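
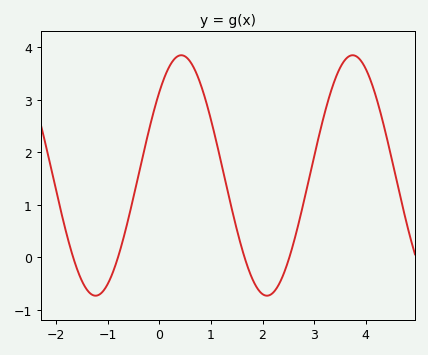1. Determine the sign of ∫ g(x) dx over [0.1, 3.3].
positive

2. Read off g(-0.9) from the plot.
-0.276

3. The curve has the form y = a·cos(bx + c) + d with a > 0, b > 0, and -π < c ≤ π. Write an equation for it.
y = 2.29cos(1.89x - 0.8) + 1.56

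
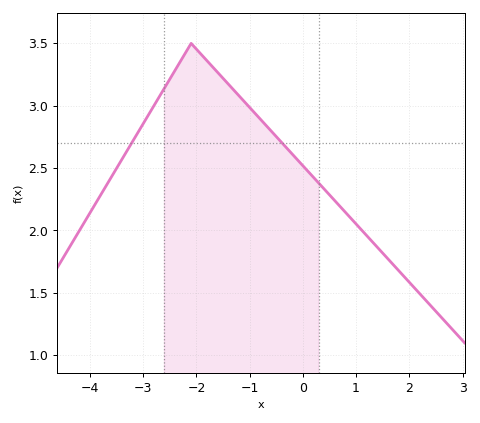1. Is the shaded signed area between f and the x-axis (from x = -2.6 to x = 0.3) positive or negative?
positive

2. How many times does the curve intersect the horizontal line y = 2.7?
2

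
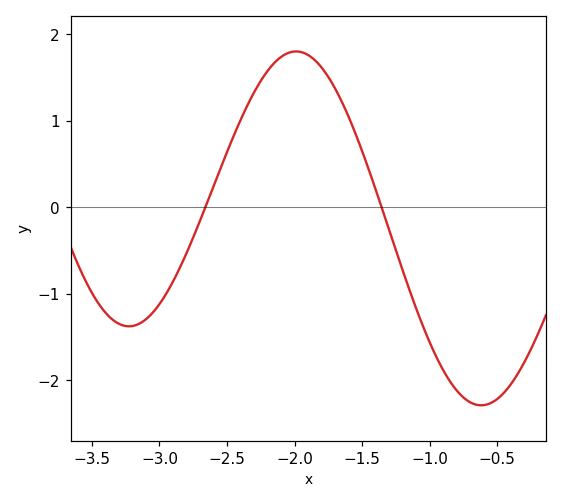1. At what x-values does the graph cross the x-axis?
-2.66, -1.36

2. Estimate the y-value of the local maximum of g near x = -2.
1.8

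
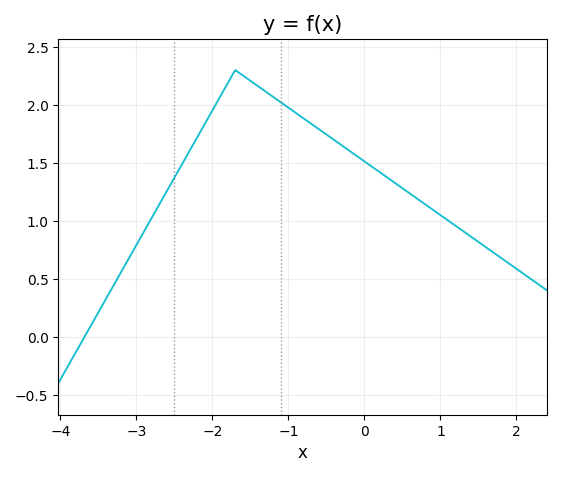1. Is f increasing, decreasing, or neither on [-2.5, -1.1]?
neither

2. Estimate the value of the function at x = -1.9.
2.05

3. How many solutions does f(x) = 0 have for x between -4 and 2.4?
1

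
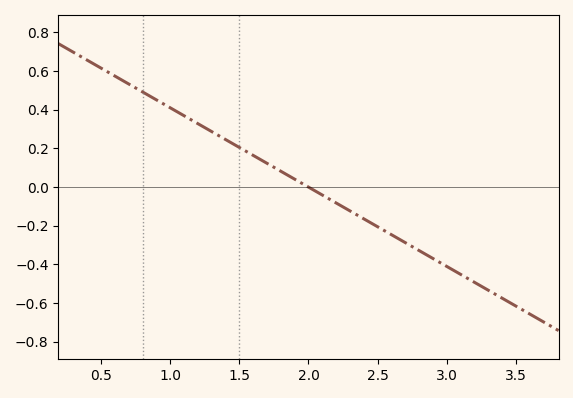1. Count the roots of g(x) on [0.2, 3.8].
1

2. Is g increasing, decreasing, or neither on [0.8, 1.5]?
decreasing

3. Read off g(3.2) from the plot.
-0.492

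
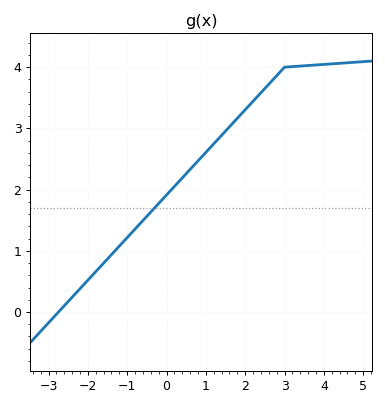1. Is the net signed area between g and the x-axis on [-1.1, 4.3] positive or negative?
positive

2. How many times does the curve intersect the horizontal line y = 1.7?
1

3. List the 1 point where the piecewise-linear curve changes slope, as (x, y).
(3, 4)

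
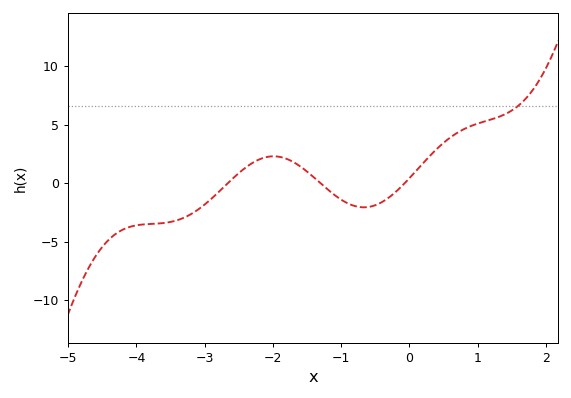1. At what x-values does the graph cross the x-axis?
-2.7, -1.3, -0.1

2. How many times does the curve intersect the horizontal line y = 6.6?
1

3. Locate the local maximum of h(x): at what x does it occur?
-2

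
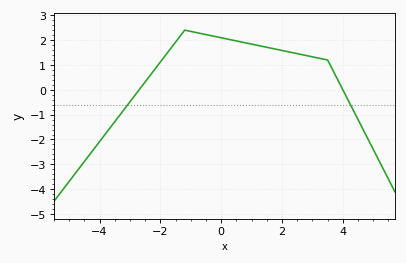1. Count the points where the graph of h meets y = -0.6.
2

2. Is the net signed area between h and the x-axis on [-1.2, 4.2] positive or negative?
positive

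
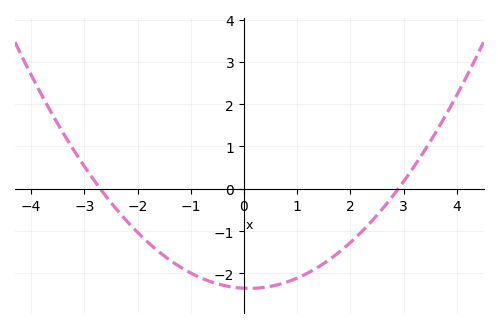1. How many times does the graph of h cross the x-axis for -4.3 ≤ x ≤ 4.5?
2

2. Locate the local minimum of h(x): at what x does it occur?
0.1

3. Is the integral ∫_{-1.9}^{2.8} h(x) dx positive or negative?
negative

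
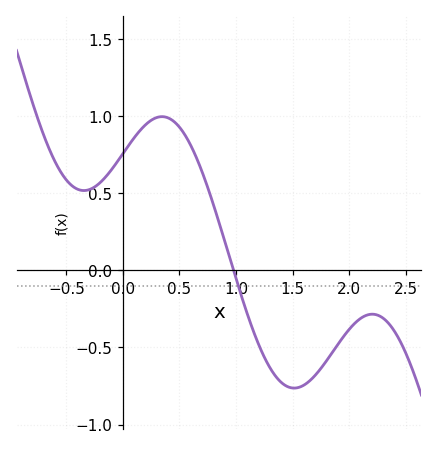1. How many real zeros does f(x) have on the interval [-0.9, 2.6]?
1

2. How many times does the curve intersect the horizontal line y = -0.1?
1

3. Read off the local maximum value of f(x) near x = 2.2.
-0.3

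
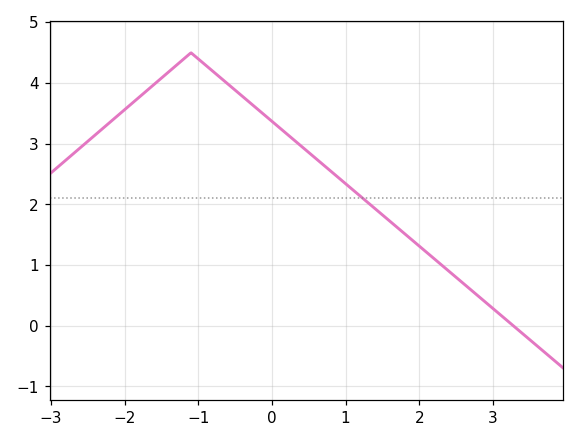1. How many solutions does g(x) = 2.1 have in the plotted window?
1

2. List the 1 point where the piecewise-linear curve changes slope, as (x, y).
(-1.1, 4.5)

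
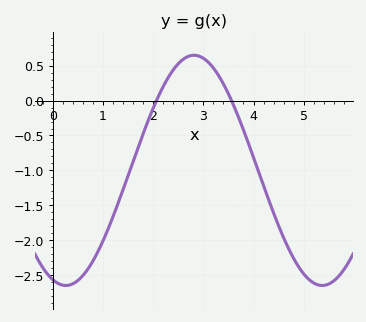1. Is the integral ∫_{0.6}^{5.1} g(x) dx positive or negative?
negative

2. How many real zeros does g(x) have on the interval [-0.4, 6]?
2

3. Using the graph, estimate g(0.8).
-2.3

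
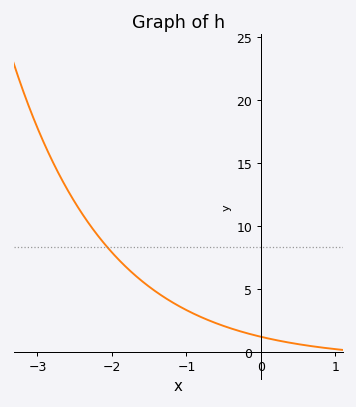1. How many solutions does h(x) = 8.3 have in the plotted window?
1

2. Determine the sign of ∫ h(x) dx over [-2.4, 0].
positive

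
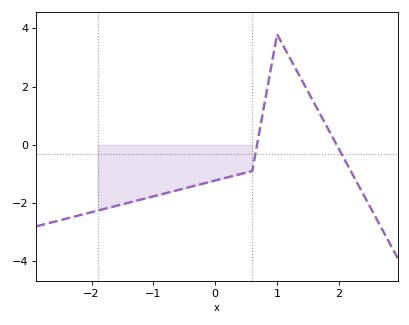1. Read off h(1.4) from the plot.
2.22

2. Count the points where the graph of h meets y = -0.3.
2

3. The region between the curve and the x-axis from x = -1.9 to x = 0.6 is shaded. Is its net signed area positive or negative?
negative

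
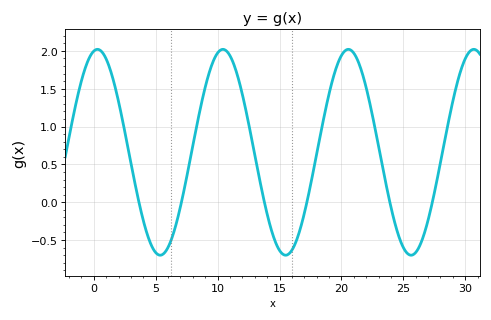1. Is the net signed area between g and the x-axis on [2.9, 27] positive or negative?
positive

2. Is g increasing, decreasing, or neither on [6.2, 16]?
neither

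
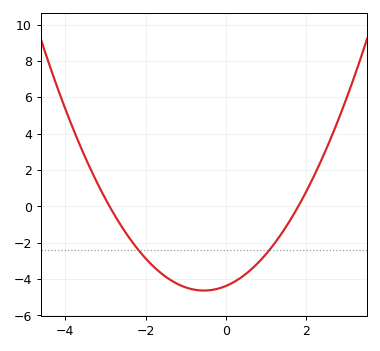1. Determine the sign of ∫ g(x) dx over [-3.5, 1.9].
negative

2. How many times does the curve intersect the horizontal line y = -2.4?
2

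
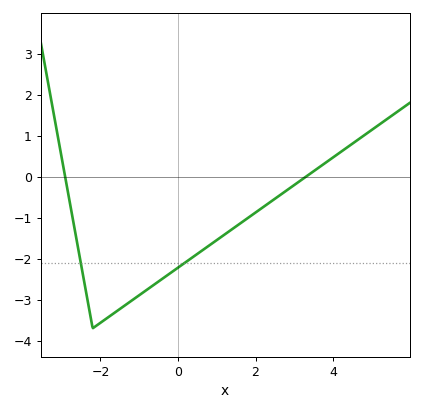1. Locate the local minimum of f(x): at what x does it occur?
-2.2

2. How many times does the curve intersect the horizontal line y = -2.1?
2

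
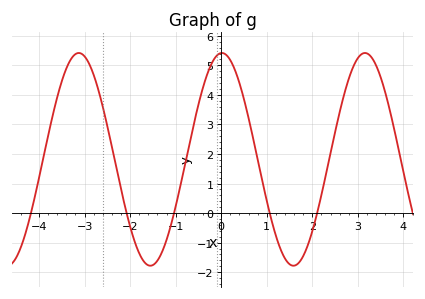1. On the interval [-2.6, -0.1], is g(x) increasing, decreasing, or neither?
neither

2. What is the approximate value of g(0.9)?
1.1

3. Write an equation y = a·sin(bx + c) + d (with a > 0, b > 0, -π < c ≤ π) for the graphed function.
y = 3.6sin(2x + 1.5) + 1.82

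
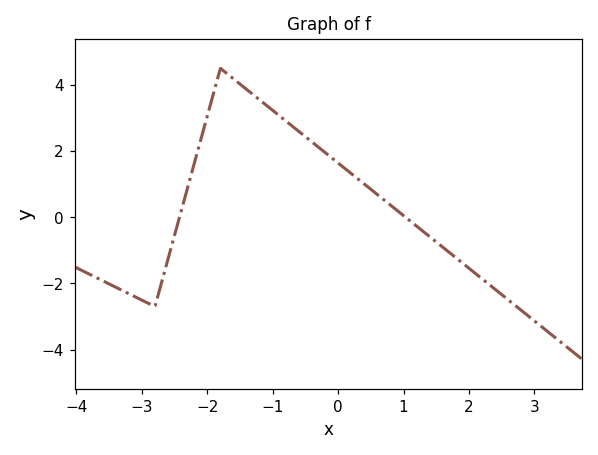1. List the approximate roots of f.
-2.4, 1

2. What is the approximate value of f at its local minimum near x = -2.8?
-2.6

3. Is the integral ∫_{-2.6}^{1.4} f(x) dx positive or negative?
positive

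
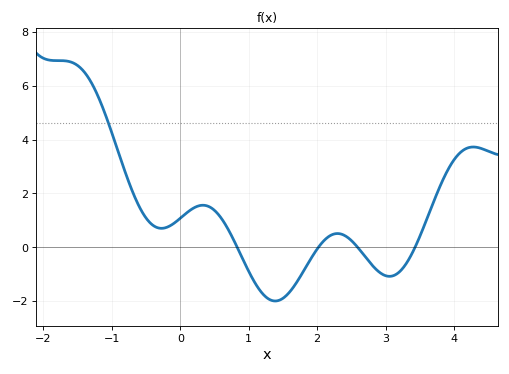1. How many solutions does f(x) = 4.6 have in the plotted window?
1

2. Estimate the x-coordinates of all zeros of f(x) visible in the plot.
0.8, 2, 2.6, 3.4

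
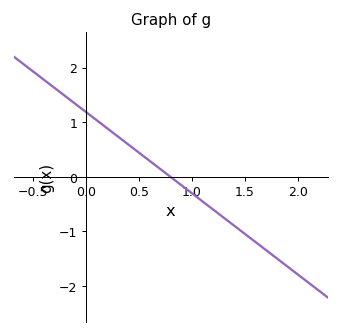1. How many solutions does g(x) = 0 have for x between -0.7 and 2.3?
1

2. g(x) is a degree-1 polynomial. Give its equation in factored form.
y = -1.49(x - 0.8)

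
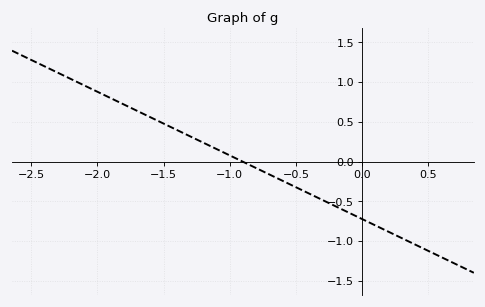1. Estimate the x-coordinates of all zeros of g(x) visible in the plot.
-0.9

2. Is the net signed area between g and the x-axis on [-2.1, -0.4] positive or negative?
positive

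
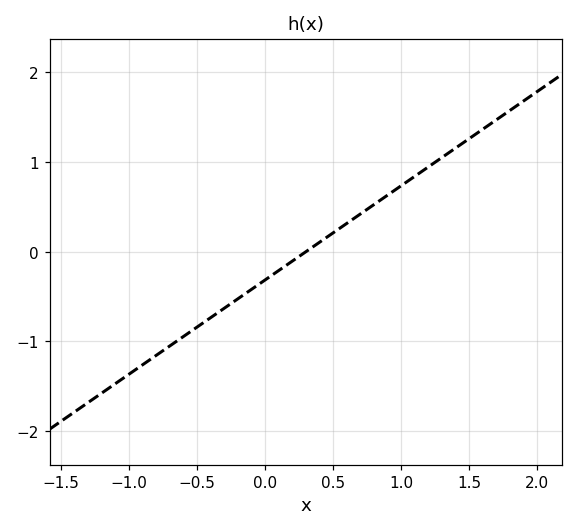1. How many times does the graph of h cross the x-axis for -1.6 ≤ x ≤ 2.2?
1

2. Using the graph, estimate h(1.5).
1.26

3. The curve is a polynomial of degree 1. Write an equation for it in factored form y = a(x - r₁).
y = 1.05(x - 0.3)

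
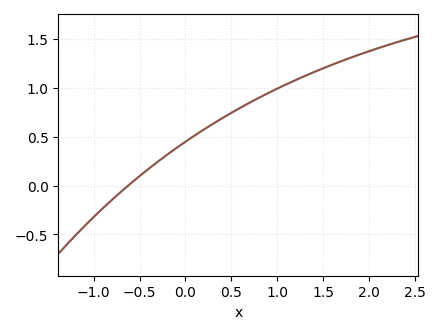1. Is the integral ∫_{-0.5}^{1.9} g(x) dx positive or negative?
positive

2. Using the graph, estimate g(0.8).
0.899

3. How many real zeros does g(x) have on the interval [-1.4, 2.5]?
1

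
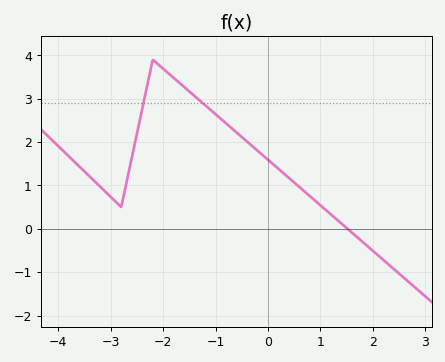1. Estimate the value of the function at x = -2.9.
0.617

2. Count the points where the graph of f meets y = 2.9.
2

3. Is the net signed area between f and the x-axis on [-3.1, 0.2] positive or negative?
positive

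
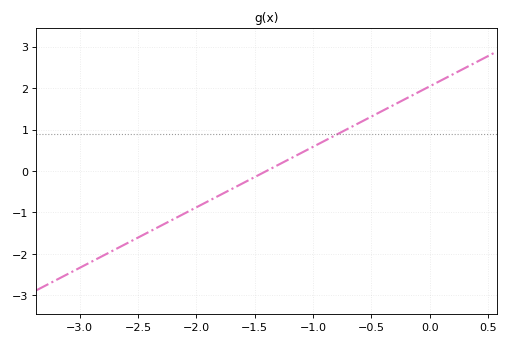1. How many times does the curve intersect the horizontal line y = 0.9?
1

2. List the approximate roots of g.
-1.4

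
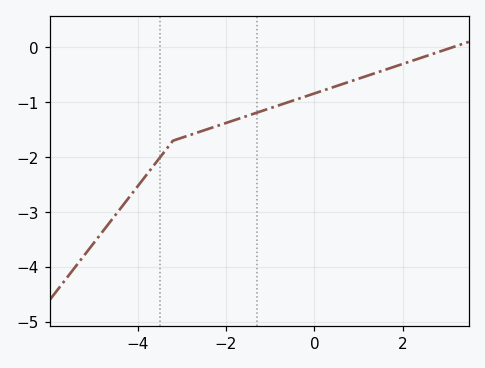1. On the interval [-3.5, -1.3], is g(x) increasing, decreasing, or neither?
increasing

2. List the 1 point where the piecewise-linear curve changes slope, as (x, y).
(-3.2, -1.7)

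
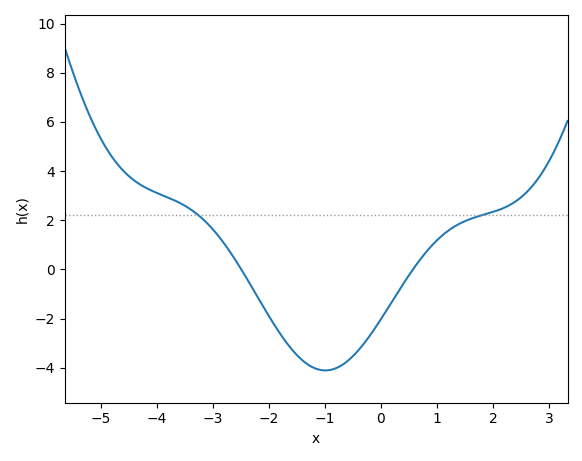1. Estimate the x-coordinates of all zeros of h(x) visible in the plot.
-2.4, 0.6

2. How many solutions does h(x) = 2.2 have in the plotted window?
2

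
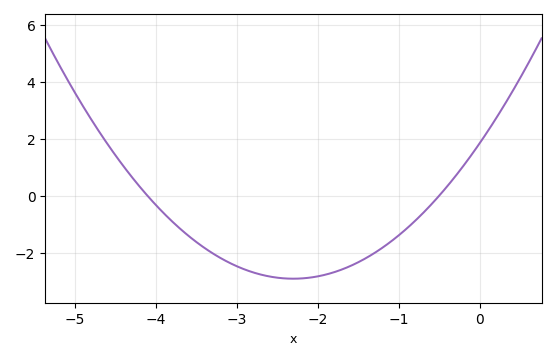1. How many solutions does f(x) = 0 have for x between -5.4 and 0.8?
2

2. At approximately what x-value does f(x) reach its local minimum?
-2.3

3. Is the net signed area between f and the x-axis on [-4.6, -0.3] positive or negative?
negative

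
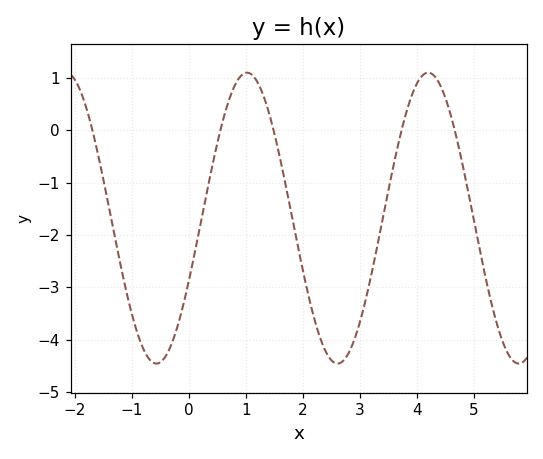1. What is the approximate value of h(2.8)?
-4.3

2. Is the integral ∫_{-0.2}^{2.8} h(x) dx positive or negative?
negative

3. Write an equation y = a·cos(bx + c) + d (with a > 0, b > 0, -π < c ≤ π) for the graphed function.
y = 2.78cos(2x - 2) - 1.68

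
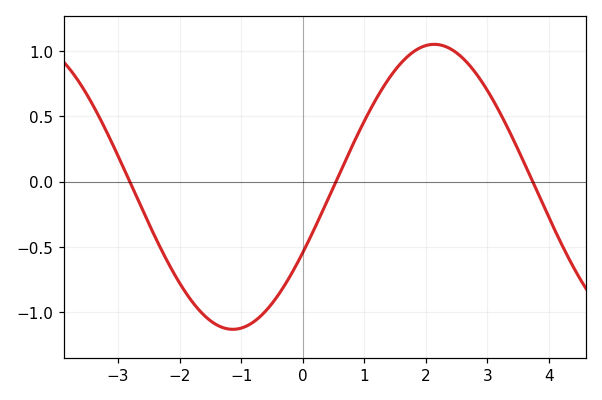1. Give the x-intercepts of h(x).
-2.81, 0.538, 3.73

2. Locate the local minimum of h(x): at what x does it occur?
-1.14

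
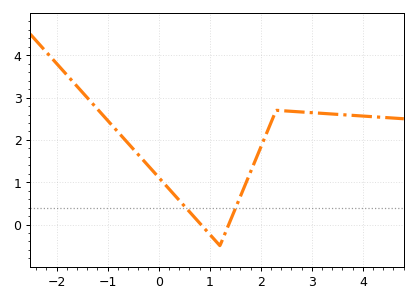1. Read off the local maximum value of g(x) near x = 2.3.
2.7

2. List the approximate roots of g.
0.8, 1.4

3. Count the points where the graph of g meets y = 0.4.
2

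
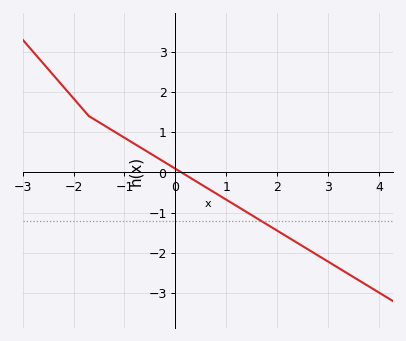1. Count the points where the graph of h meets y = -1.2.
1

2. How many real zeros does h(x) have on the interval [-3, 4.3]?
1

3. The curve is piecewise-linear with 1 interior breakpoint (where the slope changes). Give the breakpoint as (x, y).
(-1.7, 1.4)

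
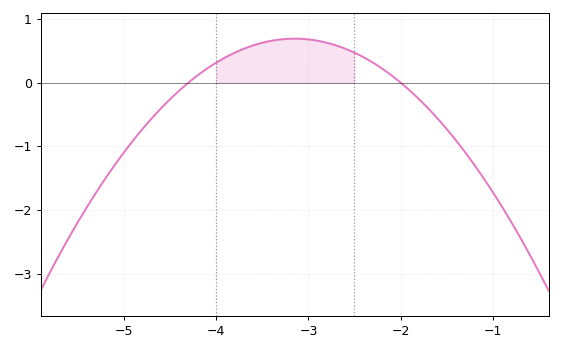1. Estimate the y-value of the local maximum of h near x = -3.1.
0.7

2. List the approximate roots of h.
-4.3, -2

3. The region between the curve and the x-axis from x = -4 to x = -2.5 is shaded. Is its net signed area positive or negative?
positive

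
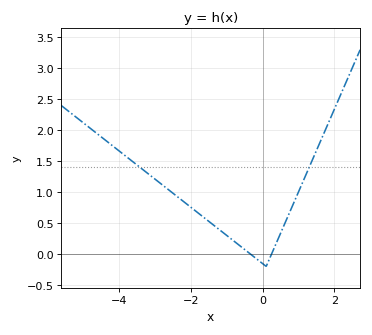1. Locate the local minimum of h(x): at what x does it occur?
0.098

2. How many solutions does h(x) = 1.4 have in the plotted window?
2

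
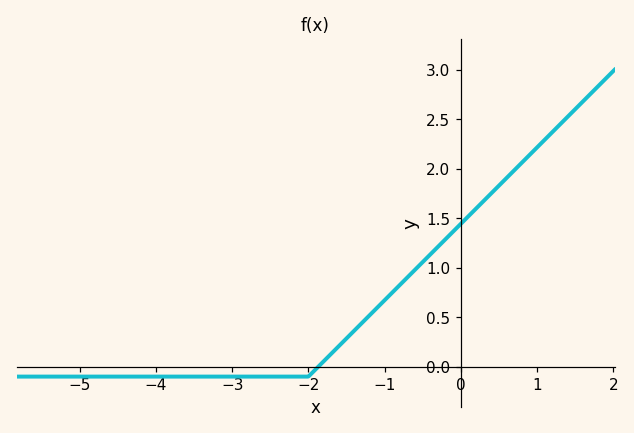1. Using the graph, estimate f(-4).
-0.1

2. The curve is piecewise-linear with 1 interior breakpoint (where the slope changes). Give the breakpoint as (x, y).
(-2, -0.1)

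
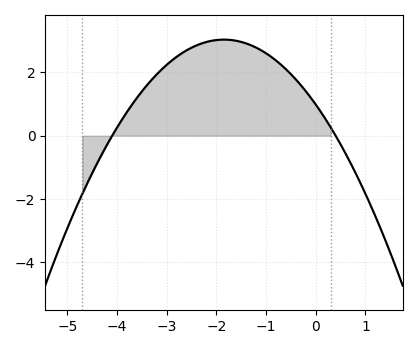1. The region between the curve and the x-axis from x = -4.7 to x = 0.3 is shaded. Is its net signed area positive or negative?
positive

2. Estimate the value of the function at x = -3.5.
1.4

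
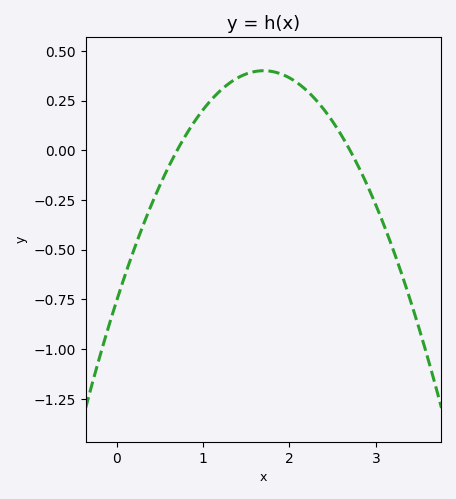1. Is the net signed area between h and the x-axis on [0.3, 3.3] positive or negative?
positive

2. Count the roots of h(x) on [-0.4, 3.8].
2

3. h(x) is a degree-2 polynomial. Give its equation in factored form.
y = -0.4(x - 0.7)(x - 2.7)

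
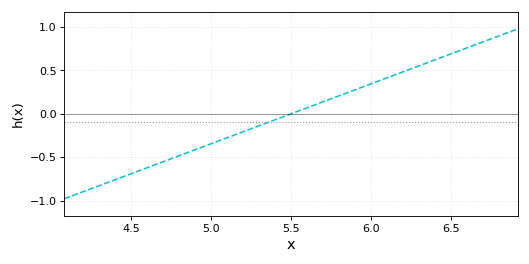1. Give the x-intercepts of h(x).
5.5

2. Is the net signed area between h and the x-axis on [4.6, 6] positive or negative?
negative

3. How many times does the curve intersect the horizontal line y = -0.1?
1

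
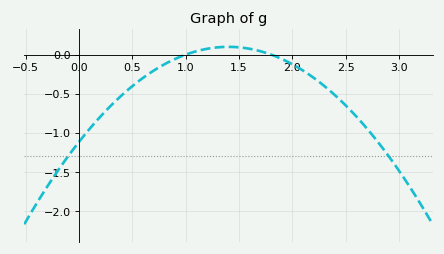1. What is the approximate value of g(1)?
0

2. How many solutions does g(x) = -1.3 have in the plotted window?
2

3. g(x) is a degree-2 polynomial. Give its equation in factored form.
y = -0.62(x - 1)(x - 1.8)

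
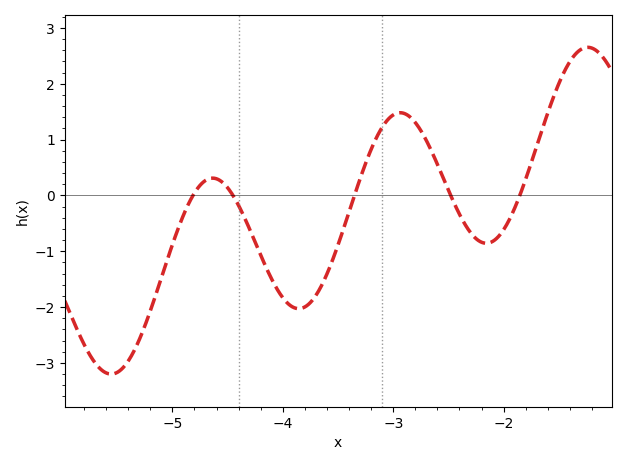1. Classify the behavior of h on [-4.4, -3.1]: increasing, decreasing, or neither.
neither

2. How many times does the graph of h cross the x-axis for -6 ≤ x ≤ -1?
5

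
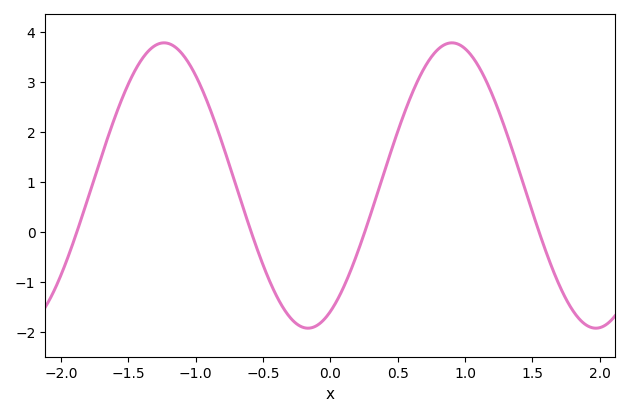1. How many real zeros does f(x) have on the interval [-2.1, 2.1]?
4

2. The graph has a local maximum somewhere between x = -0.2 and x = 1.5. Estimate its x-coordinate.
0.901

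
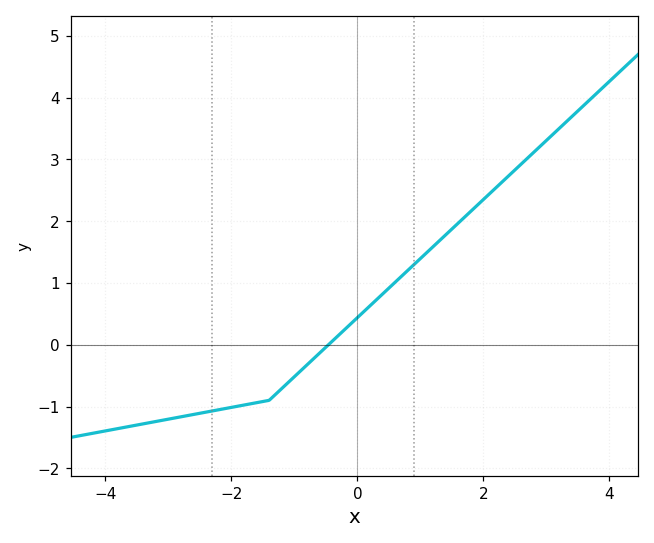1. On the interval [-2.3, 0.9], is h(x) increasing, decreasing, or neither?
increasing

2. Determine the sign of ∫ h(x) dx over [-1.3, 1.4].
positive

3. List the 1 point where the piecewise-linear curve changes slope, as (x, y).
(-1.4, -0.9)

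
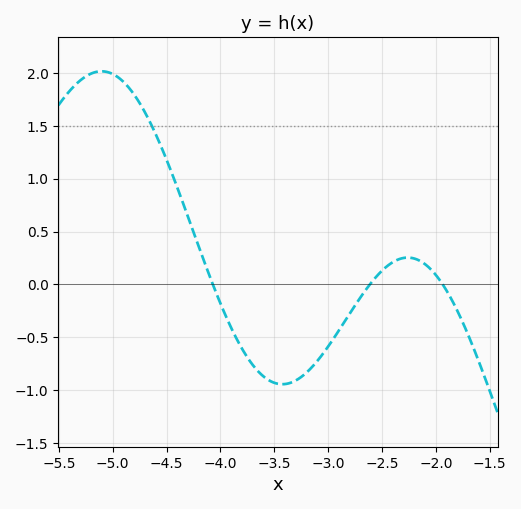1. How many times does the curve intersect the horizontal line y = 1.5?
1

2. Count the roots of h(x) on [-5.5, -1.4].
3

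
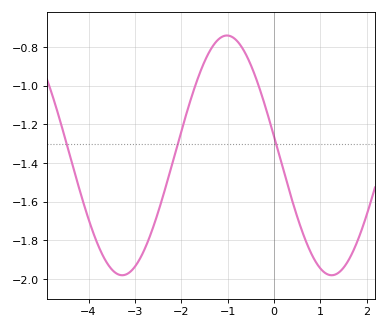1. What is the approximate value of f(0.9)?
-1.91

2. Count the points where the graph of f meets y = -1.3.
3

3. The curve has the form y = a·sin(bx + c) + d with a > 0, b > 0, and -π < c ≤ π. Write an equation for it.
y = 0.62sin(1.39x + 2.98) - 1.36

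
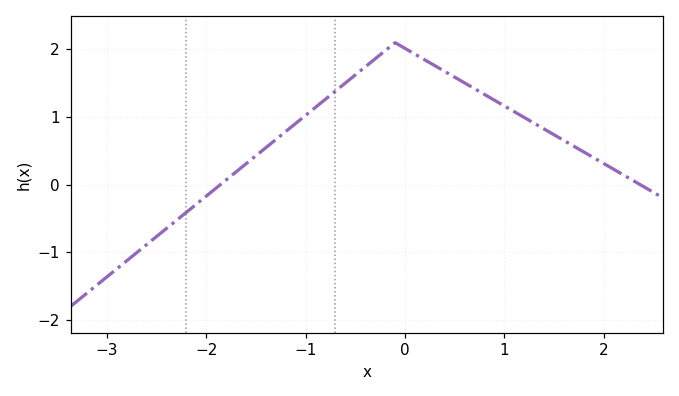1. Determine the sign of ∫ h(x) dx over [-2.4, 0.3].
positive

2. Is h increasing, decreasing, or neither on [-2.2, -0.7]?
increasing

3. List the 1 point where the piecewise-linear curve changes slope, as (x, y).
(-0.1, 2.1)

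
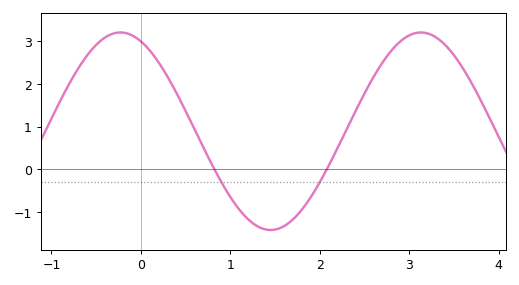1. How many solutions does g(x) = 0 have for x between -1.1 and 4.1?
2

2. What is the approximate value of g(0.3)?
2.16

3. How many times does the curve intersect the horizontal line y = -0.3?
2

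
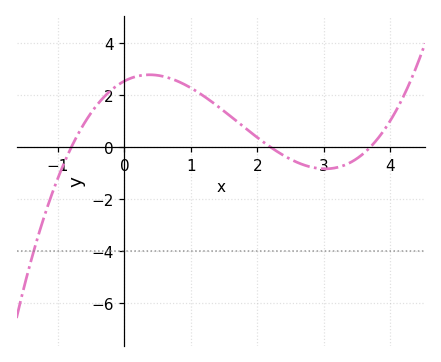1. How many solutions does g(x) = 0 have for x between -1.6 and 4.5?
3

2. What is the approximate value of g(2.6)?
-0.583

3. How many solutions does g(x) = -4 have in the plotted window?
1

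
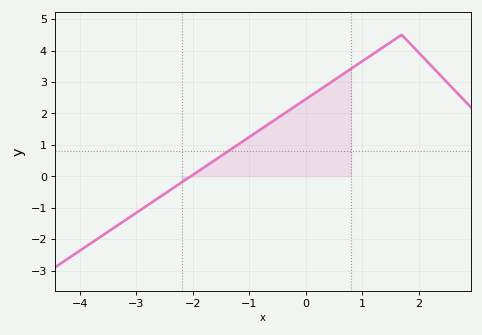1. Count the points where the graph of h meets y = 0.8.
1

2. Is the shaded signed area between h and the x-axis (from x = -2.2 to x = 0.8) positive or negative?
positive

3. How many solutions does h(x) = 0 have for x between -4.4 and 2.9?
1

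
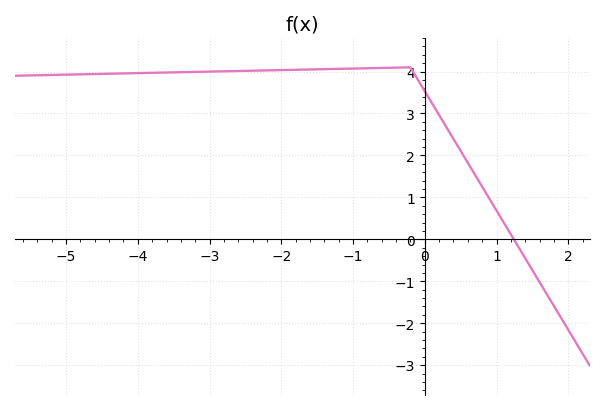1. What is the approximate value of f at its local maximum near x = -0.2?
4.1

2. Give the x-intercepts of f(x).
1.2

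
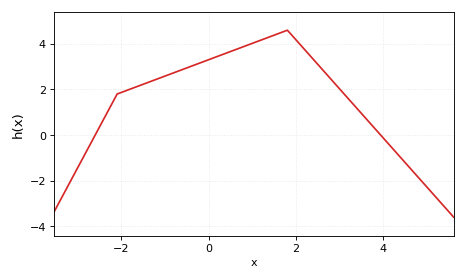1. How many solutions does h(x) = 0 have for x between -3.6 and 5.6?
2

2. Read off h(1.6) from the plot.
4.4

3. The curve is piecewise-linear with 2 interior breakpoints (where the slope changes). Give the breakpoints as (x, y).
(-2.1, 1.8); (1.8, 4.6)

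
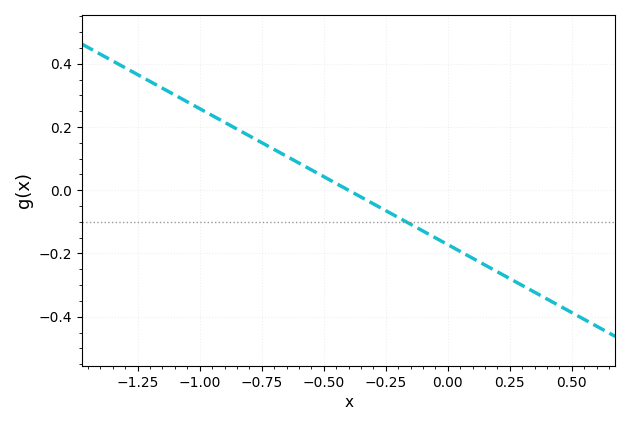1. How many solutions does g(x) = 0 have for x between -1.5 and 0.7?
1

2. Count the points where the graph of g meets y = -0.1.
1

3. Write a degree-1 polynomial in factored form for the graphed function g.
y = -0.43(x + 0.4)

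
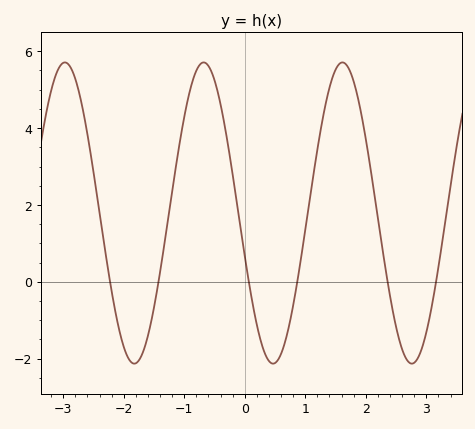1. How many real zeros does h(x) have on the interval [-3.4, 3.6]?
6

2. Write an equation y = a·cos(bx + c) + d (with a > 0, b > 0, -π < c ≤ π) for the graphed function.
y = 3.92cos(2.74x + 1.86) + 1.79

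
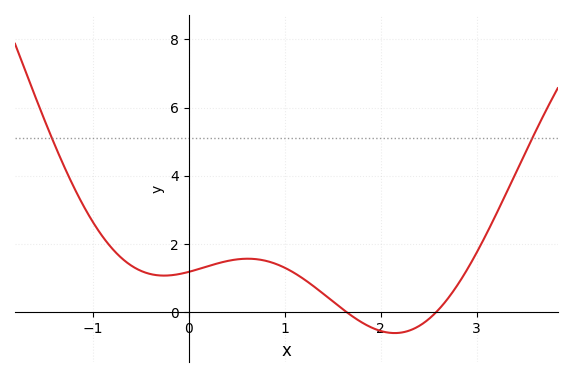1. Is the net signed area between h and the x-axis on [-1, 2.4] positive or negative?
positive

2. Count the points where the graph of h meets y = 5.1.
2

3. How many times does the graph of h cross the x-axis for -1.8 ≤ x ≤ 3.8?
2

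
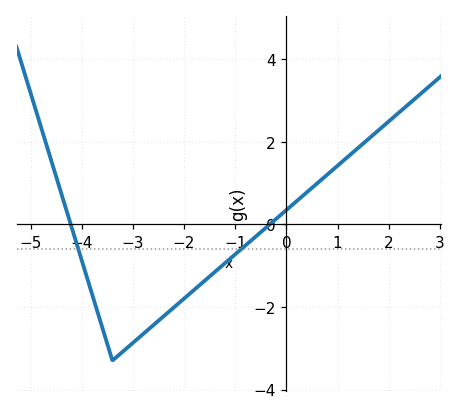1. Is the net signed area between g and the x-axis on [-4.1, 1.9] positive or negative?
negative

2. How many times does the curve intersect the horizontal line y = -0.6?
2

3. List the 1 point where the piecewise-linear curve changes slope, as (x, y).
(-3.4, -3.3)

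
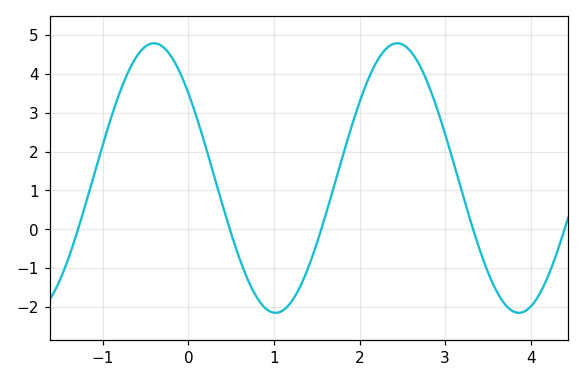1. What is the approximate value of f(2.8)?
3.7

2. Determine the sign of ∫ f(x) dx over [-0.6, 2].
positive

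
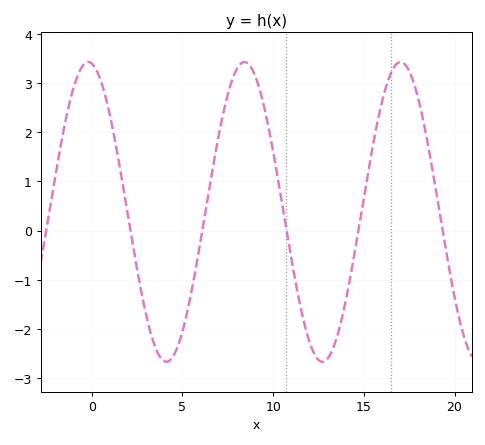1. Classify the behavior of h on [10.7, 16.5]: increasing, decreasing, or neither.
neither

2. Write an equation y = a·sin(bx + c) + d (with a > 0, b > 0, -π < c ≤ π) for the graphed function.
y = 3.05sin(0.73x + 1.71) + 0.38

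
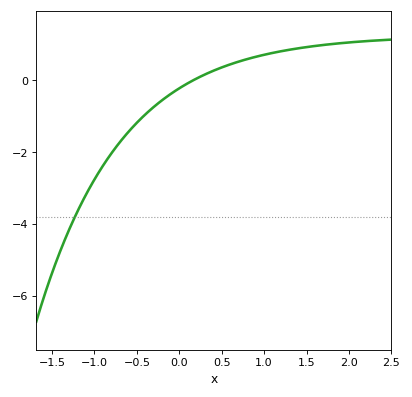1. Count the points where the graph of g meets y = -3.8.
1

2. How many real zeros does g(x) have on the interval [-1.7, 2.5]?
1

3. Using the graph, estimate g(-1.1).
-3.2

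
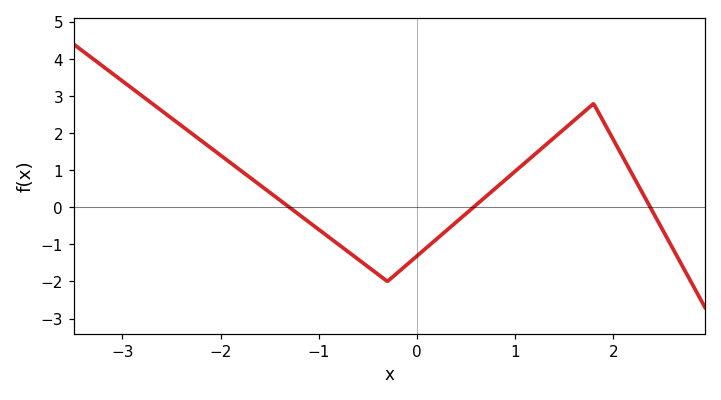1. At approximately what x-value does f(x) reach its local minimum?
-0.3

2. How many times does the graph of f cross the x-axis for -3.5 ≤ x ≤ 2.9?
3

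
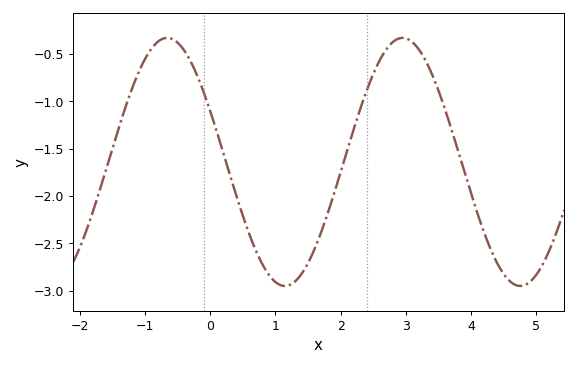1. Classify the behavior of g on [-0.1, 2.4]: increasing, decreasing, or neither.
neither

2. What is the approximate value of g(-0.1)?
-0.907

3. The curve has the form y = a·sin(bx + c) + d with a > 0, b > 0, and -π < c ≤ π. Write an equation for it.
y = 1.31sin(1.74x + 2.72) - 1.64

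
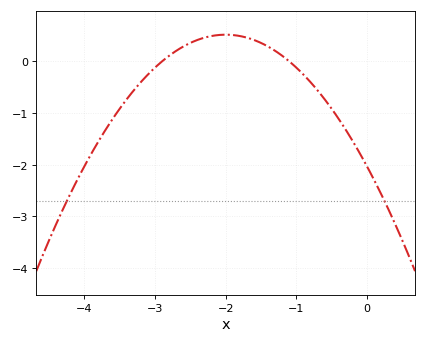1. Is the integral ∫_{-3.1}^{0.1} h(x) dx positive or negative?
negative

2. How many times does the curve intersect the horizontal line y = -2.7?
2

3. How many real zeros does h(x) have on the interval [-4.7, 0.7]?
2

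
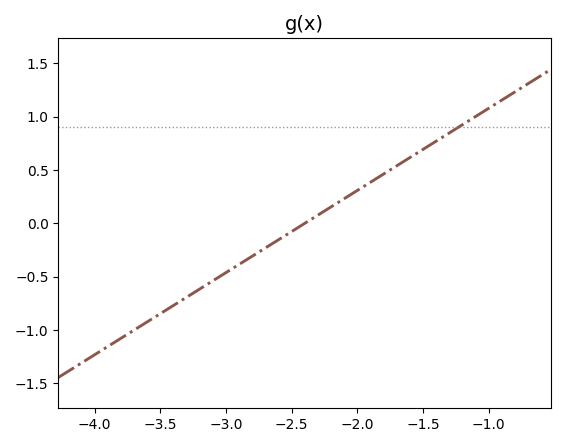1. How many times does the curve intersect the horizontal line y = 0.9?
1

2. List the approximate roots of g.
-2.4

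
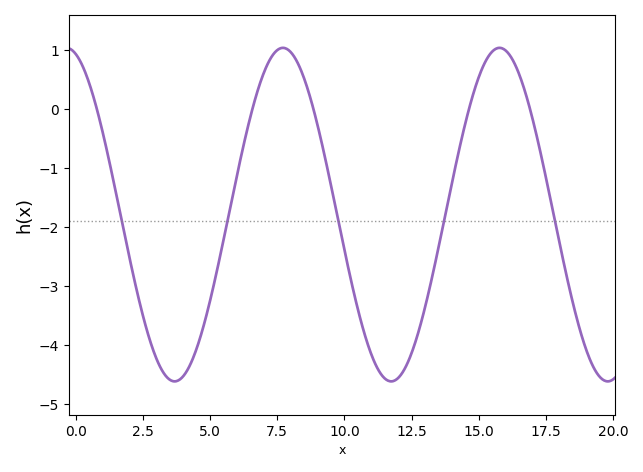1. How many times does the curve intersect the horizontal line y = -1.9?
5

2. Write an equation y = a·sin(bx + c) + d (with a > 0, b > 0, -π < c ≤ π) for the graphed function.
y = 2.83sin(0.78x + 1.84) - 1.79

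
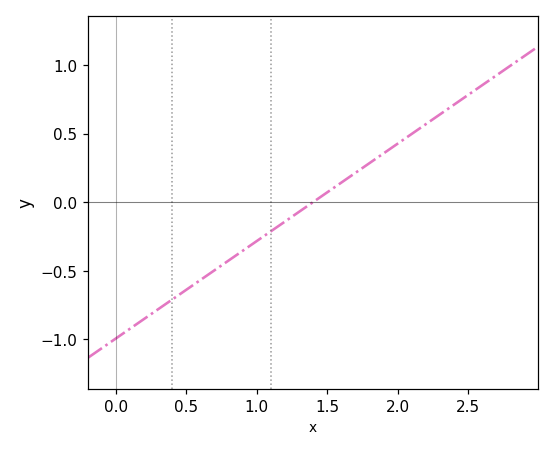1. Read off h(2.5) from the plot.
0.781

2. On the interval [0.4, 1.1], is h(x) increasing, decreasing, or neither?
increasing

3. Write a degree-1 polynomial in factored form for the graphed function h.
y = 0.71(x - 1.4)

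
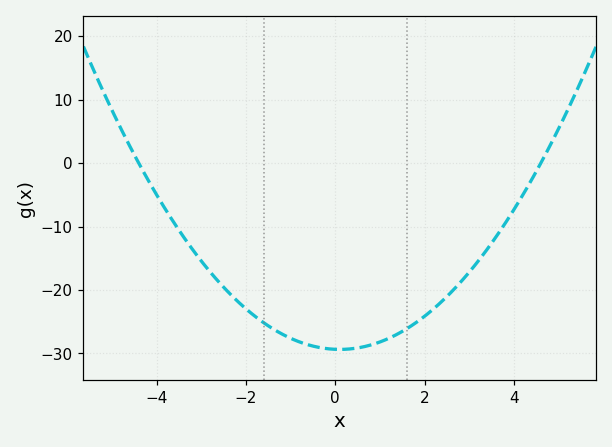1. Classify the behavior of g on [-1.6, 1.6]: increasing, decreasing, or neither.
neither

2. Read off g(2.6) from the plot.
-20.3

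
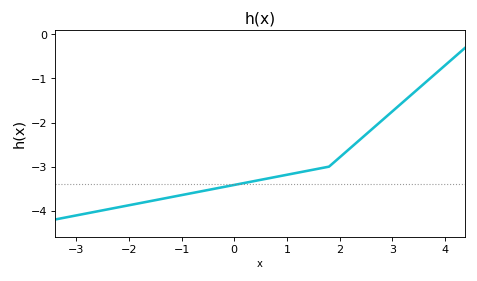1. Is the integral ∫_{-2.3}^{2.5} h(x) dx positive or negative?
negative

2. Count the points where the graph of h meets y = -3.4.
1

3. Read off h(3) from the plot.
-1.7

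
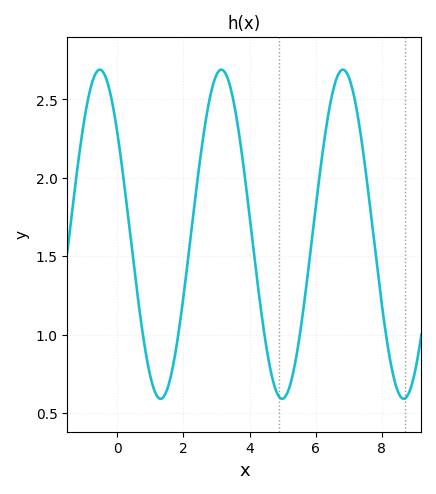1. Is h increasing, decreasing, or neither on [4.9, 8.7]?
neither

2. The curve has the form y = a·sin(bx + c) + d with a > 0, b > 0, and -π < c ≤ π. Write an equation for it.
y = 1.05sin(1.7x + 2.5) + 1.64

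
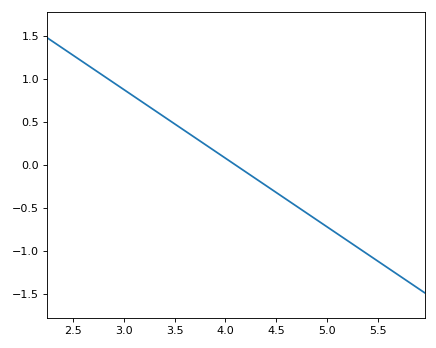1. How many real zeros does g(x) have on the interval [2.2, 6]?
1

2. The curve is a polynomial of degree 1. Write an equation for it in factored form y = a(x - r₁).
y = -0.8(x - 4.1)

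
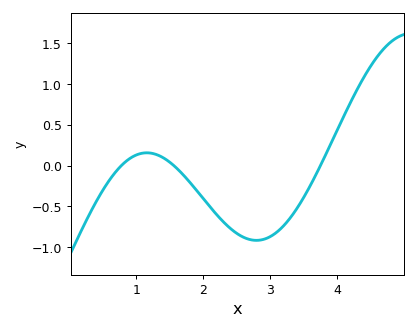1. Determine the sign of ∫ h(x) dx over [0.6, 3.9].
negative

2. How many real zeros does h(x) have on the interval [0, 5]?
3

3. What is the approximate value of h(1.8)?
-0.2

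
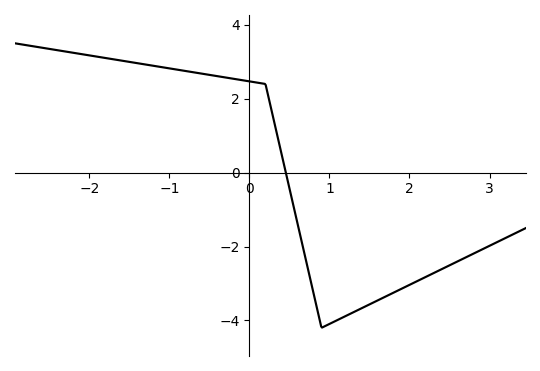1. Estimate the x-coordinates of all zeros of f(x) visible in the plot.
0.455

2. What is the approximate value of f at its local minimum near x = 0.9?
-4.2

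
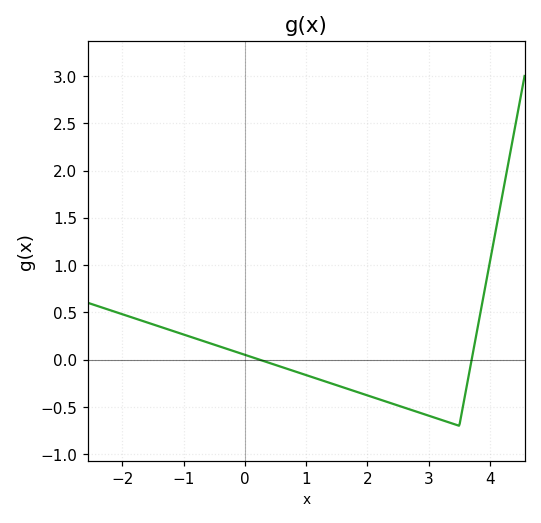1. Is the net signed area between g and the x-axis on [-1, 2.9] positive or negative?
negative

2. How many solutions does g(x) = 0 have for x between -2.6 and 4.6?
2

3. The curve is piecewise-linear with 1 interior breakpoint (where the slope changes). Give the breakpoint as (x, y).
(3.5, -0.7)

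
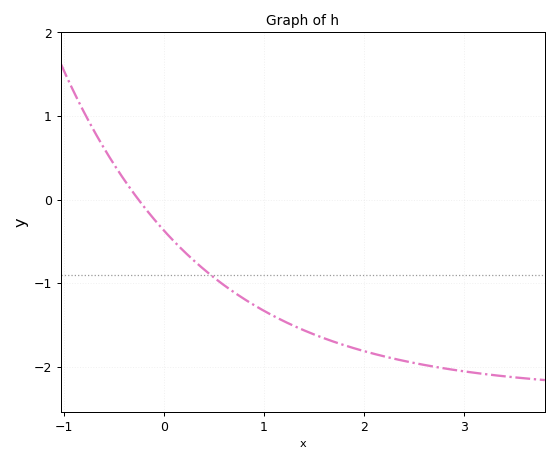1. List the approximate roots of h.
-0.254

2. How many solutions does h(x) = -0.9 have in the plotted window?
1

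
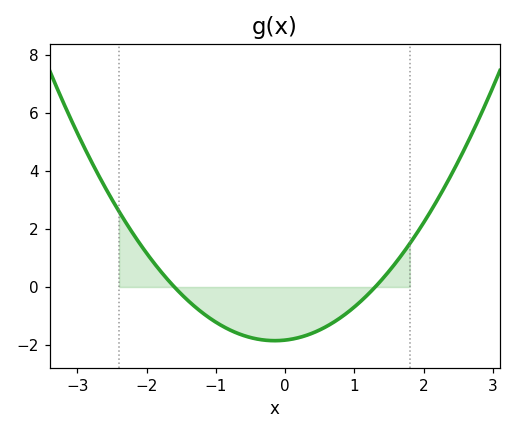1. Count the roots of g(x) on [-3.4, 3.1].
2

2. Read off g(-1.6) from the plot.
0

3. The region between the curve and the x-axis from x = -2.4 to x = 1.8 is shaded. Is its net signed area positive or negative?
negative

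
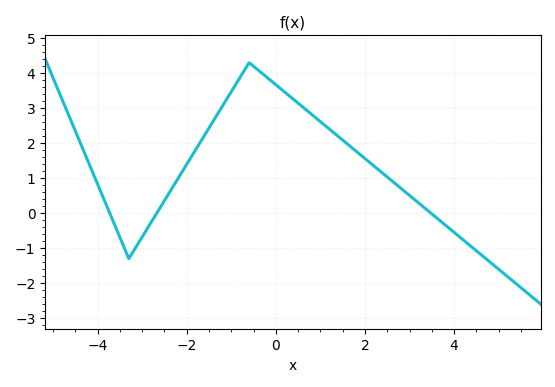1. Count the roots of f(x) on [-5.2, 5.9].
3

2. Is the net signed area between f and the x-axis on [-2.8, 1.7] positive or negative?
positive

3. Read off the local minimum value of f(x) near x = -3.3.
-1.29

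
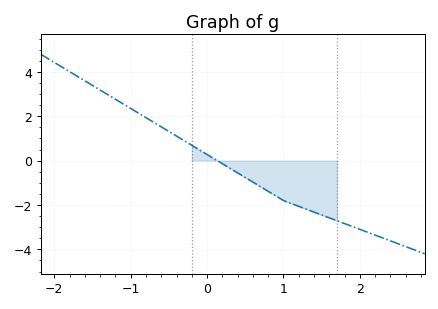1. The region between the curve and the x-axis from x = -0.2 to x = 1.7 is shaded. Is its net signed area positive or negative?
negative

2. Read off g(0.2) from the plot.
-0.139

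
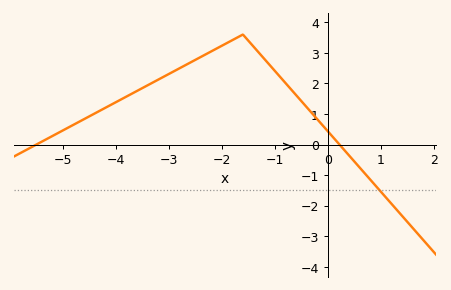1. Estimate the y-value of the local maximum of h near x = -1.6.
3.6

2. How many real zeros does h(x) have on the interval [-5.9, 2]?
2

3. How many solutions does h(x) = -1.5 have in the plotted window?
1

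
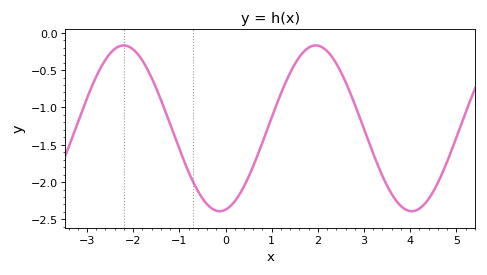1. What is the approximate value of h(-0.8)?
-1.85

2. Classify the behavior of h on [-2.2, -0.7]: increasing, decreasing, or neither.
decreasing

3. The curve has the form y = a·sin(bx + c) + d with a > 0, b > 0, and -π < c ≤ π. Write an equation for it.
y = 1.11sin(1.5x - 1.4) - 1.28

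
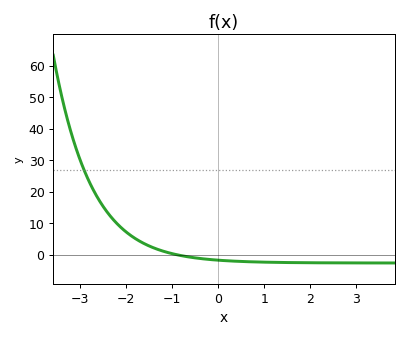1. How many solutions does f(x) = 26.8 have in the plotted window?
1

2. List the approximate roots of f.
-0.9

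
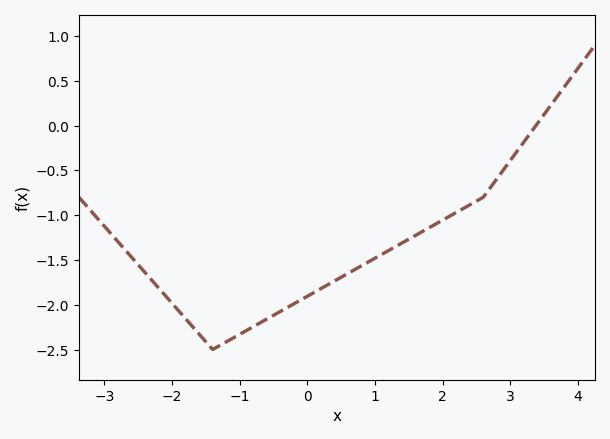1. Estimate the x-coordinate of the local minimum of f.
-1.4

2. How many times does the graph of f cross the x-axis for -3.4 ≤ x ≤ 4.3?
1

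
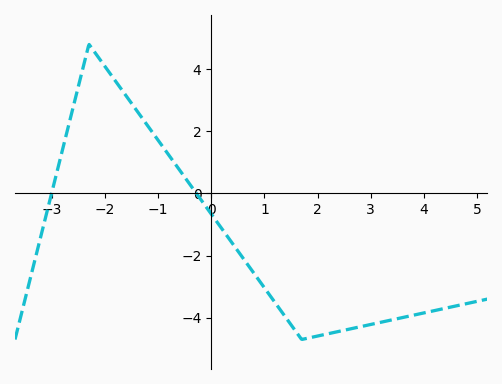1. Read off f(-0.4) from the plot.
0.287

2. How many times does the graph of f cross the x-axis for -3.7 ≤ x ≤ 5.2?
2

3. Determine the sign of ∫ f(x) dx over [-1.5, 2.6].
negative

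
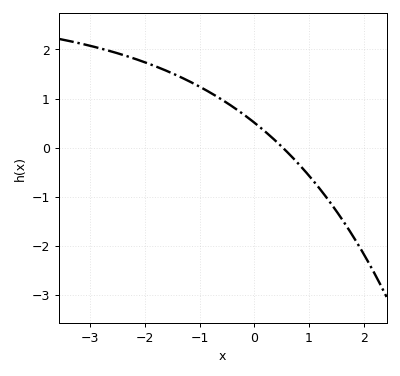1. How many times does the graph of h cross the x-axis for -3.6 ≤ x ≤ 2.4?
1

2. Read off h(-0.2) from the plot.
0.7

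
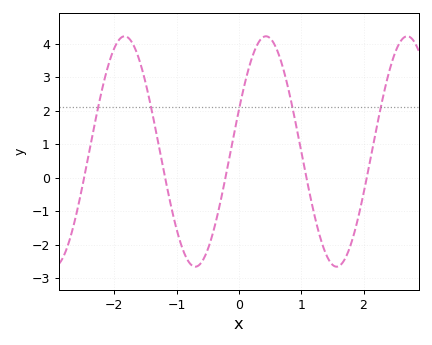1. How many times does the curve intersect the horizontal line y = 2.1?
5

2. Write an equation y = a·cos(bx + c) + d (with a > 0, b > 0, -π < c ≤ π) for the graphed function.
y = 3.44cos(2.77x - 1.2) + 0.78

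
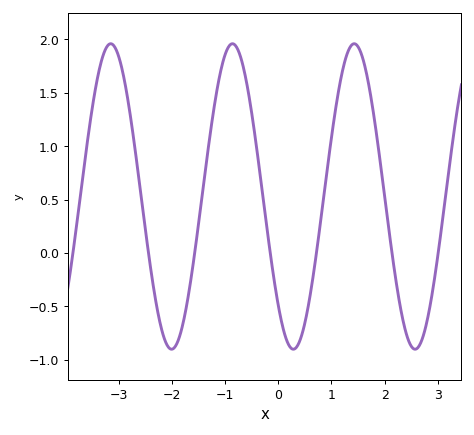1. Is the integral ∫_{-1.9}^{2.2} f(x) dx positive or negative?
positive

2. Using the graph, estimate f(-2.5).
0.2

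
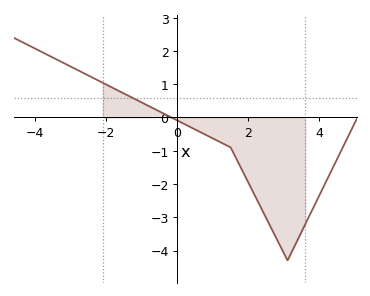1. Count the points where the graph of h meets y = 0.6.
1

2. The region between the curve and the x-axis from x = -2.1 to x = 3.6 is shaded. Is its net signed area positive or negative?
negative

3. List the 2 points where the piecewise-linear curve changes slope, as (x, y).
(1.5, -0.9); (3.1, -4.3)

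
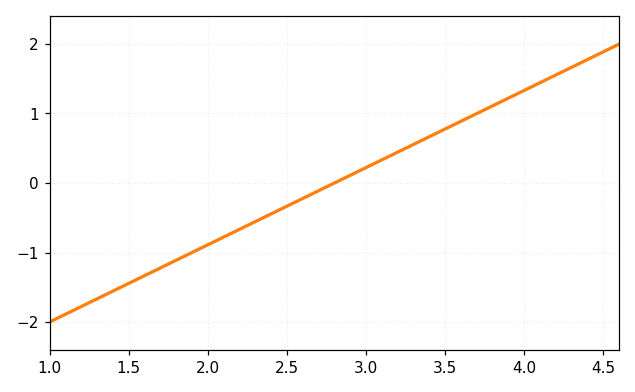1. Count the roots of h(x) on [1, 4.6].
1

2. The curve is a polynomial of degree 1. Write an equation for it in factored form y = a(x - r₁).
y = 1.11(x - 2.8)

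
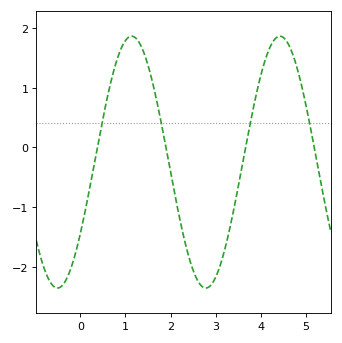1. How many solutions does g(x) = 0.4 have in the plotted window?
4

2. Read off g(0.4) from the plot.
0.091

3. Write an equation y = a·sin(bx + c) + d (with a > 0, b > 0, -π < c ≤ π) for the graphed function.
y = 2.11sin(1.91x - 0.602) - 0.25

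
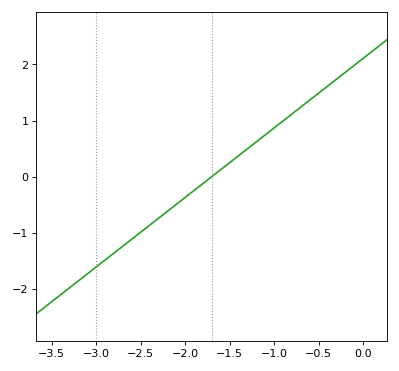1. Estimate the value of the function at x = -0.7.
1.2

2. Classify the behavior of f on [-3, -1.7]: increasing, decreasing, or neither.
increasing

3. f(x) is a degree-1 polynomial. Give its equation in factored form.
y = 1.24(x + 1.7)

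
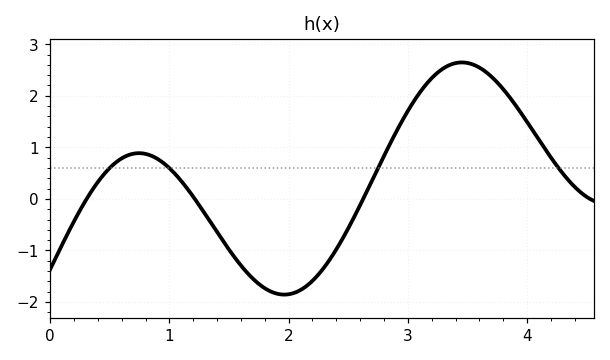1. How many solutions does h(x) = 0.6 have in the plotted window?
4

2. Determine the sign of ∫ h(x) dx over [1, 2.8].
negative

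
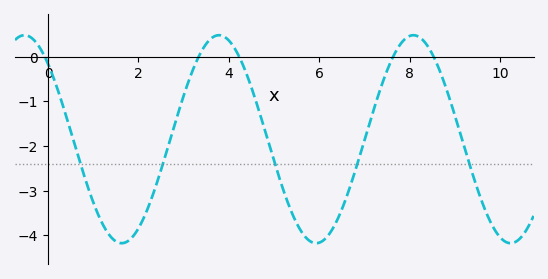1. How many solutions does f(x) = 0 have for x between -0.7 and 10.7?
5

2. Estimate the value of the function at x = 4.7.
-1.32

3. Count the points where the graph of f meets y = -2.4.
5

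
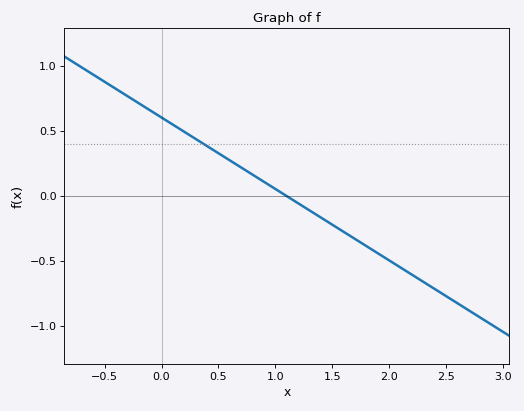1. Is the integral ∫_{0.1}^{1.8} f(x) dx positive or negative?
positive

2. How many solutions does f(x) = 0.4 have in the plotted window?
1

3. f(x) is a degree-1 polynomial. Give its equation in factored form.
y = -0.55(x - 1.1)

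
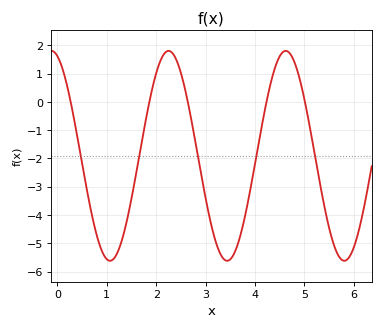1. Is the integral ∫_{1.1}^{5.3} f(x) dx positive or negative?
negative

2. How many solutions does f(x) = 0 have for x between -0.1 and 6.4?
5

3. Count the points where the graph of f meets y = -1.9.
5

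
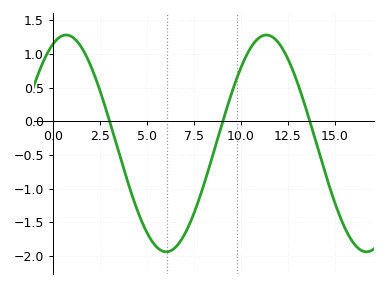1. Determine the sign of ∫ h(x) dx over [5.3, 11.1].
negative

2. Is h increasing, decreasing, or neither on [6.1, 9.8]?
increasing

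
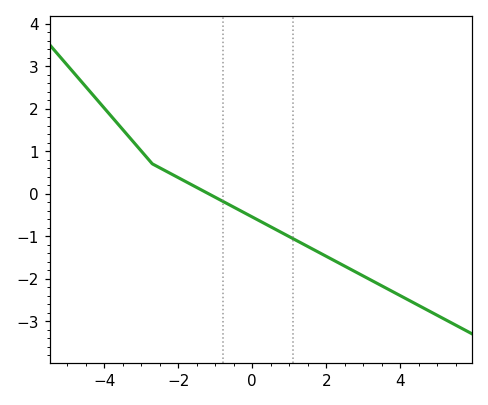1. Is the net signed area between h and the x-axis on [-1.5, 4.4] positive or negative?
negative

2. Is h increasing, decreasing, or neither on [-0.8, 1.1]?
decreasing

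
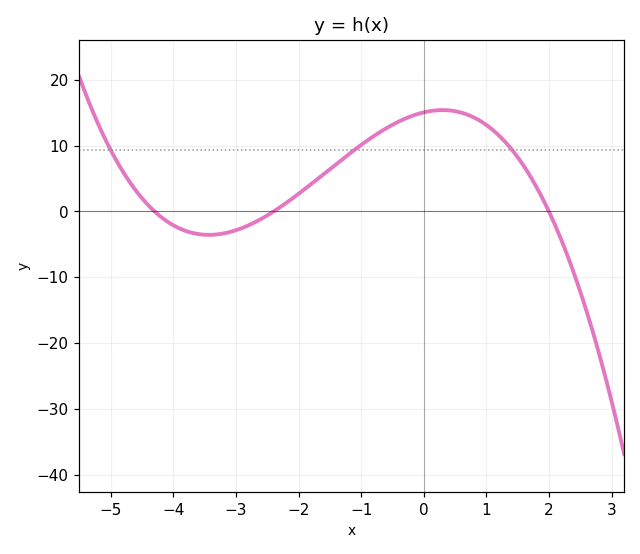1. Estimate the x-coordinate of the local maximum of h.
0.2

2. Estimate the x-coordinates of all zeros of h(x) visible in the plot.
-4.4, -2.4, 2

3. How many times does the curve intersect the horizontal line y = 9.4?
3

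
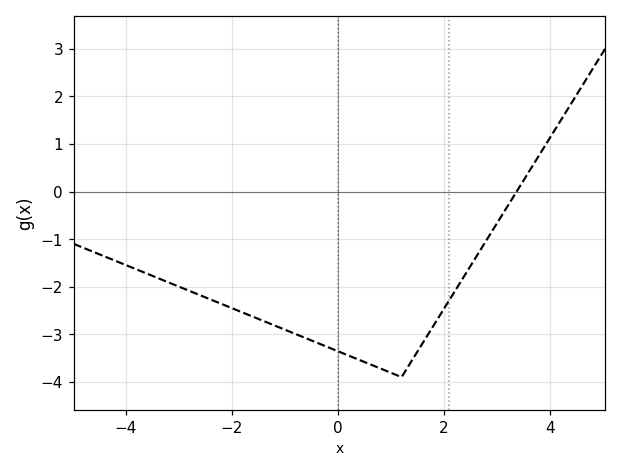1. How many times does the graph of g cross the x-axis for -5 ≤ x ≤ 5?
1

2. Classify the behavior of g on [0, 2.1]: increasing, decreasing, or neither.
neither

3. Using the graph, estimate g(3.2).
-0.305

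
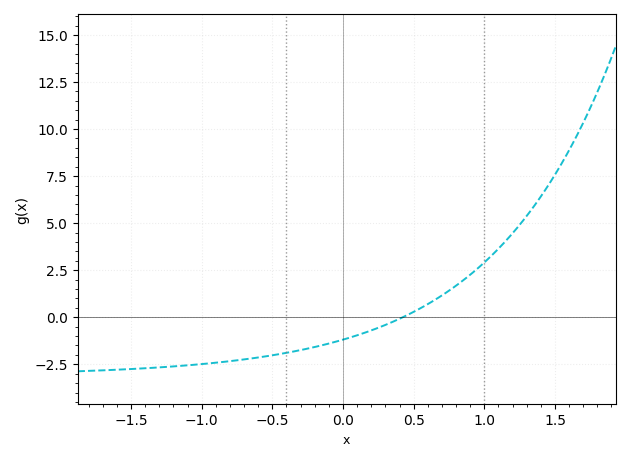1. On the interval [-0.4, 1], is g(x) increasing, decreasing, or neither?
increasing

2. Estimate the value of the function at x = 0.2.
-0.699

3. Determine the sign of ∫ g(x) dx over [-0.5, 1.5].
positive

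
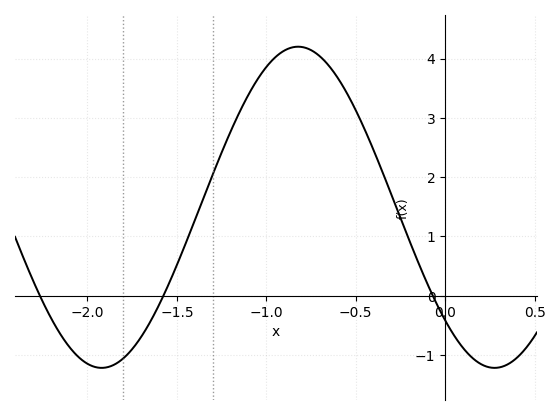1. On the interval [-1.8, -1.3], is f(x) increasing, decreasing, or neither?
increasing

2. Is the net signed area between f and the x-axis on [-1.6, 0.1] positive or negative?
positive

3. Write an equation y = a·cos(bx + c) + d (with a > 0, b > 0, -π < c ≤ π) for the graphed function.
y = 2.71cos(2.9x + 2.4) + 1.49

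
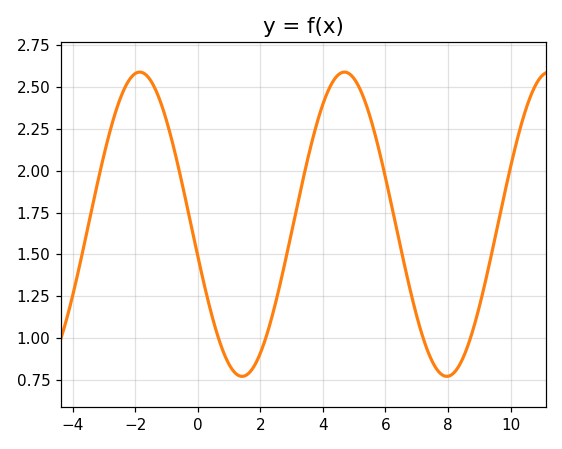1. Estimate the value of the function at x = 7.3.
0.948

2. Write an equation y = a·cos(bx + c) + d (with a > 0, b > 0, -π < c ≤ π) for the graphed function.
y = 0.91cos(0.96x + 1.78) + 1.68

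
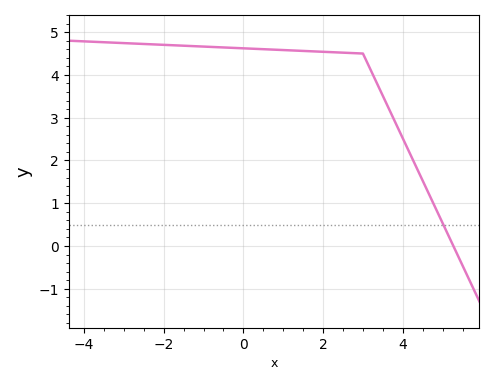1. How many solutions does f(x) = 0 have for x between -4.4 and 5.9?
1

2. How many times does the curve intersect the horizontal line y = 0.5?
1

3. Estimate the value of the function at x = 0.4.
4.6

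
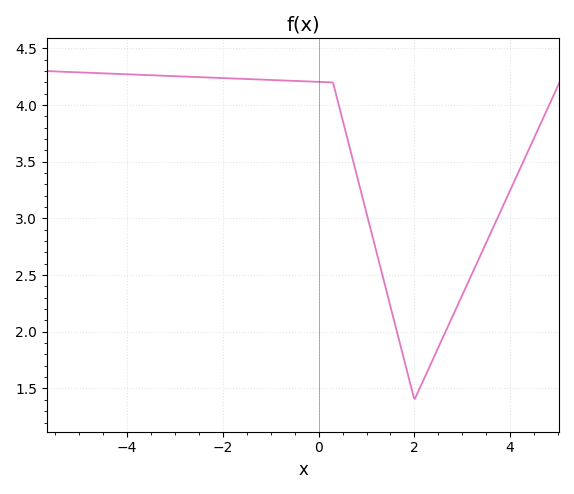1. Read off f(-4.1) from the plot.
4.27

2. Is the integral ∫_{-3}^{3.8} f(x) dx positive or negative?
positive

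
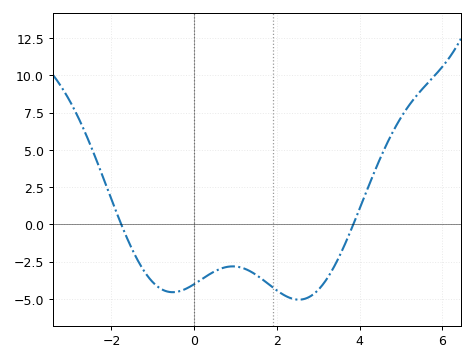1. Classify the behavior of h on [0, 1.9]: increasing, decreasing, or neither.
neither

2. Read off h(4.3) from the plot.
3.13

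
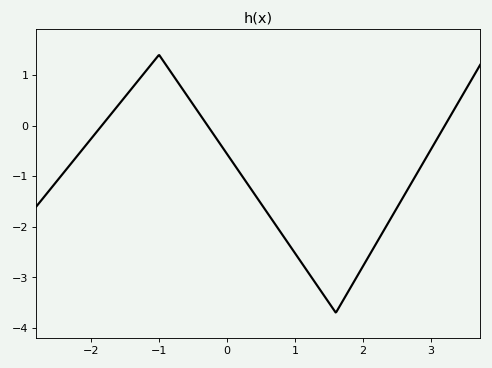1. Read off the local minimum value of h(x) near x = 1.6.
-3.7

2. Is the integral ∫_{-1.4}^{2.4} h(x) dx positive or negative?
negative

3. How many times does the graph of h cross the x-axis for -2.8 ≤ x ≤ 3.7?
3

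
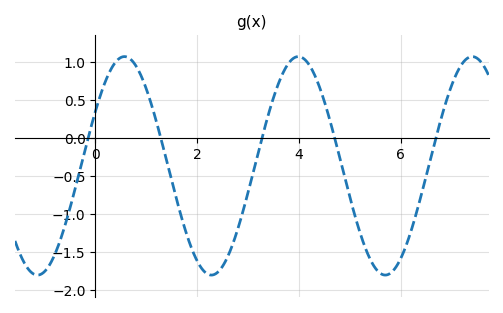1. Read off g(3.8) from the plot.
0.987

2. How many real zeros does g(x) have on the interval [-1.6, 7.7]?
5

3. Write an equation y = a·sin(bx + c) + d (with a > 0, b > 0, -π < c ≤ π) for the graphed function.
y = 1.44sin(1.84x + 0.52) - 0.37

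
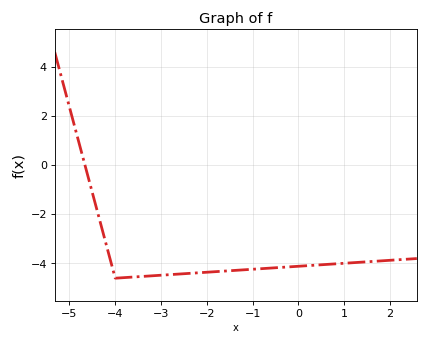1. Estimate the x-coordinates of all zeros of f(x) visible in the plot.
-4.6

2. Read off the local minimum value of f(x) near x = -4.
-4.6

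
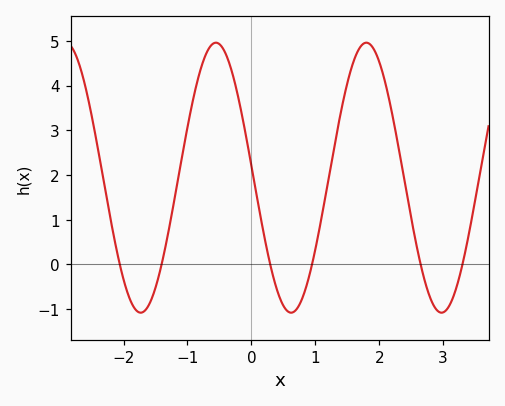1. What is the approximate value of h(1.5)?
4.05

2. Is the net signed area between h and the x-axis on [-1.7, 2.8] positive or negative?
positive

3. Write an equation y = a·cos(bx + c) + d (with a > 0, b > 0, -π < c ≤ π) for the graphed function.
y = 3.02cos(2.67x + 1.48) + 1.94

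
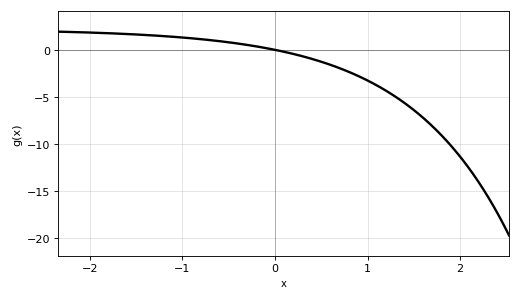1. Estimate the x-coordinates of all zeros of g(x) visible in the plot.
0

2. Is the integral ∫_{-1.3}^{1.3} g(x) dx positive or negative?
negative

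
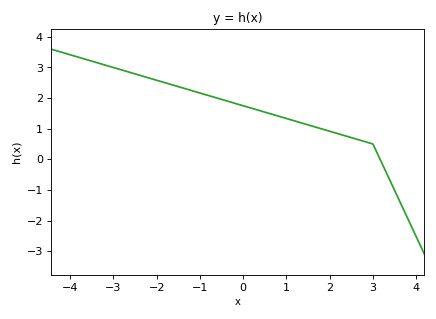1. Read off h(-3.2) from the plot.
3.08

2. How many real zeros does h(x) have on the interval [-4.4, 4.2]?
1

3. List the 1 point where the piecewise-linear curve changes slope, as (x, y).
(3, 0.5)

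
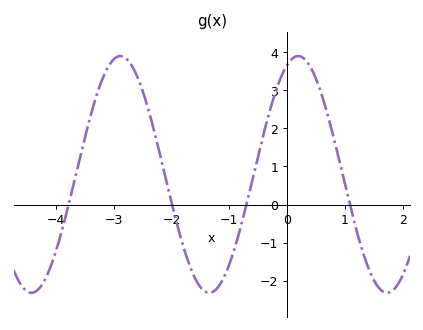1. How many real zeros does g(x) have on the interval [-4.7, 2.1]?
4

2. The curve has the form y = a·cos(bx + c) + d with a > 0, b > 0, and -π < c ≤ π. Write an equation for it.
y = 3.11cos(2x - 0.39) + 0.79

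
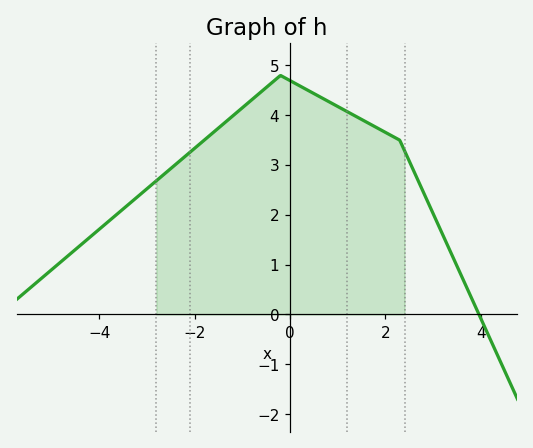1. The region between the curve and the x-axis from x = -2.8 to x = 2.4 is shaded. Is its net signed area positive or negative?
positive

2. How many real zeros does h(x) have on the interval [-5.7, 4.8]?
1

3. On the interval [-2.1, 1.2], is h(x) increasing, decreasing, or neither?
neither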